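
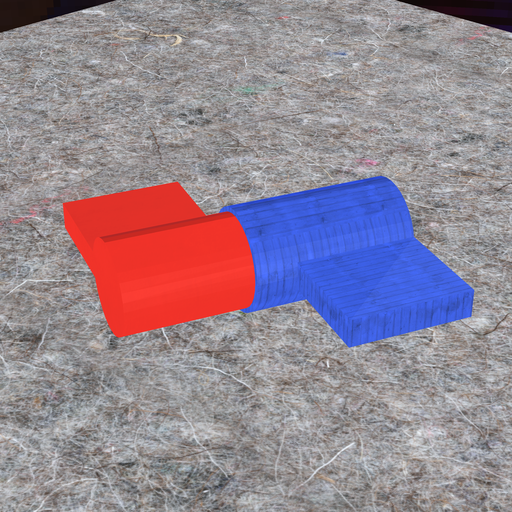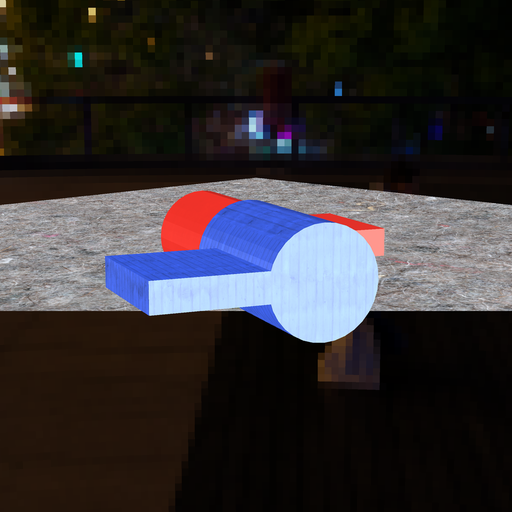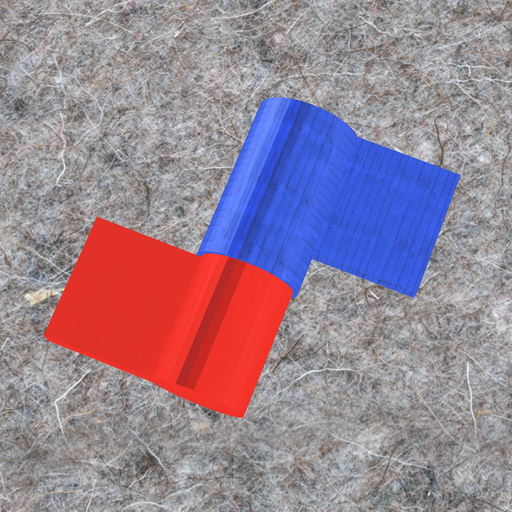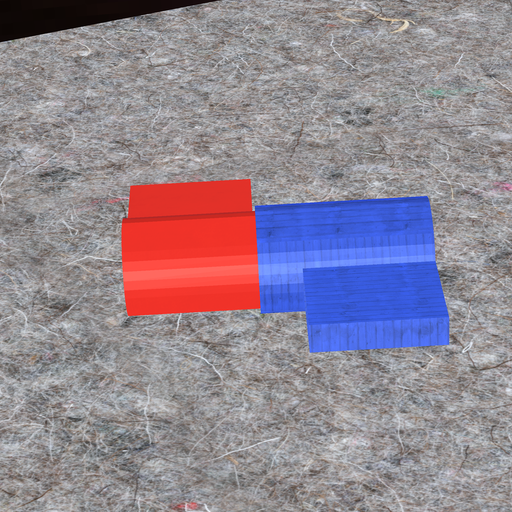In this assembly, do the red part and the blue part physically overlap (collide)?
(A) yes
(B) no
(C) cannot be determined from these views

(A) yes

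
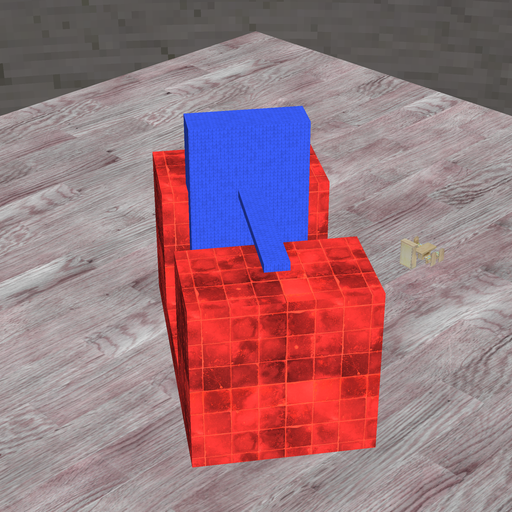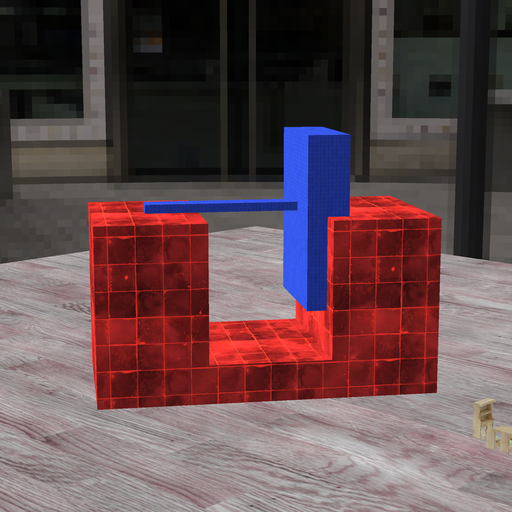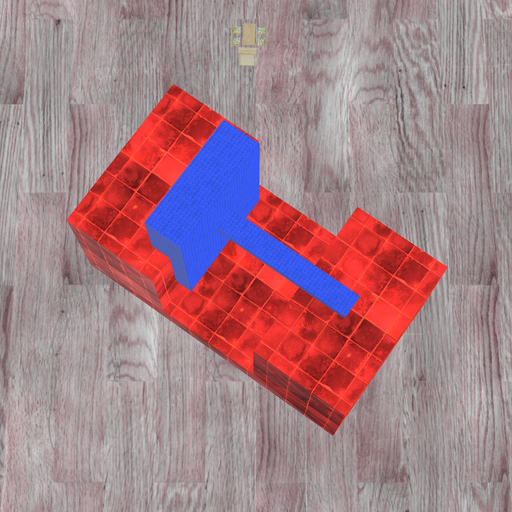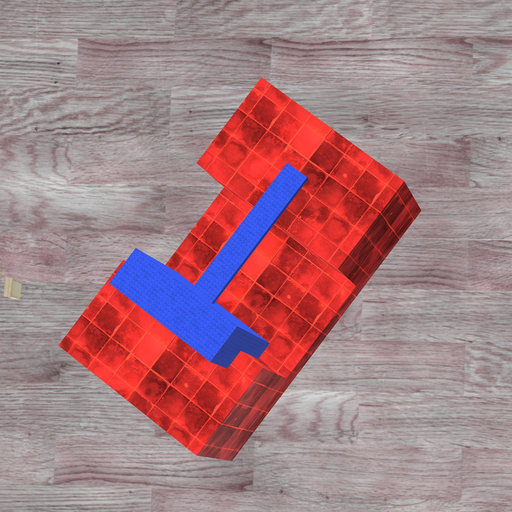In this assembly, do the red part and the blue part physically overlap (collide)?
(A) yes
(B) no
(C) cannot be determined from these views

(A) yes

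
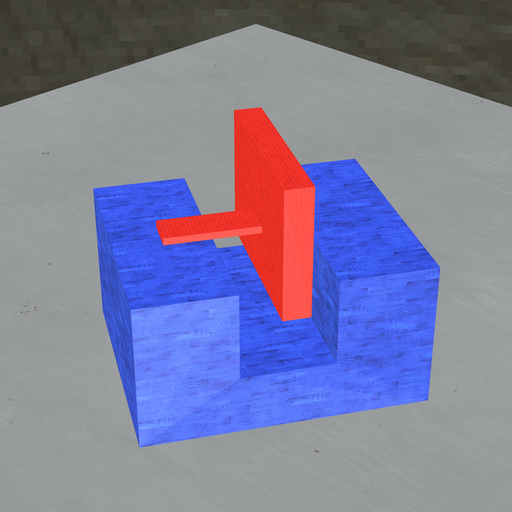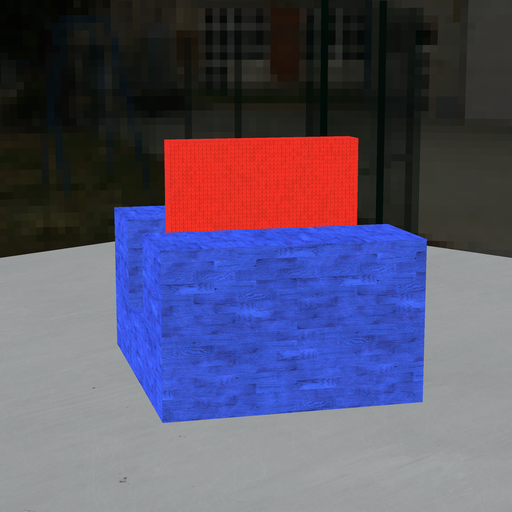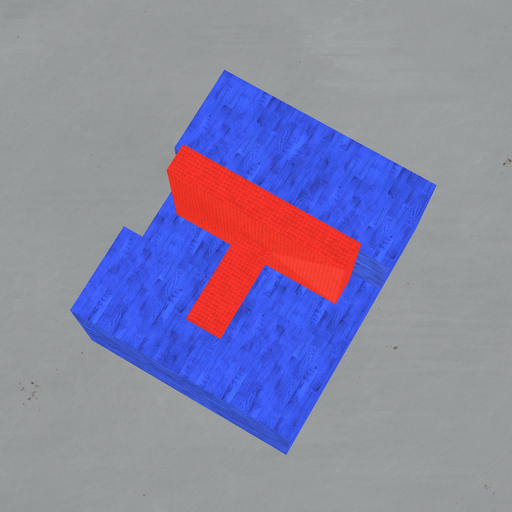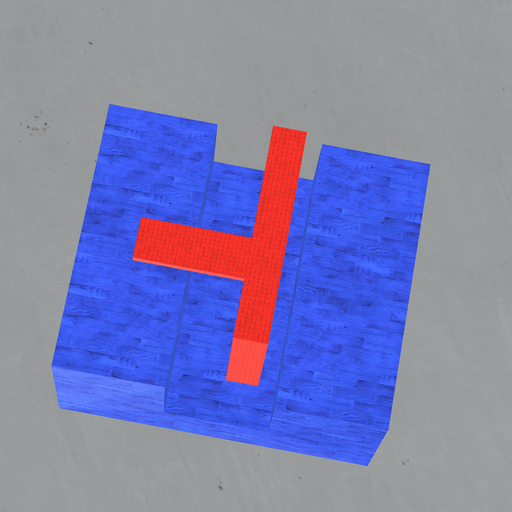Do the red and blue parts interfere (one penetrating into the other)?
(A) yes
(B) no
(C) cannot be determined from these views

(B) no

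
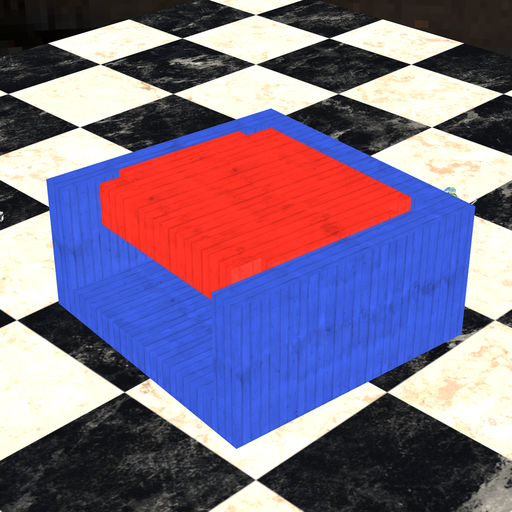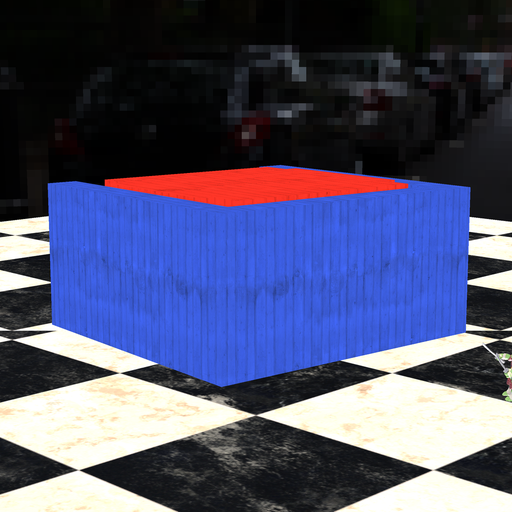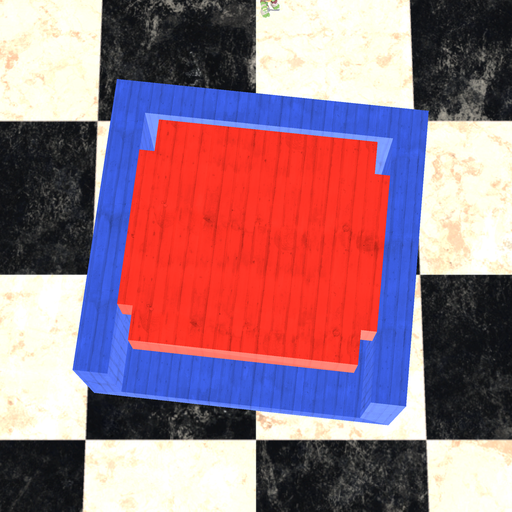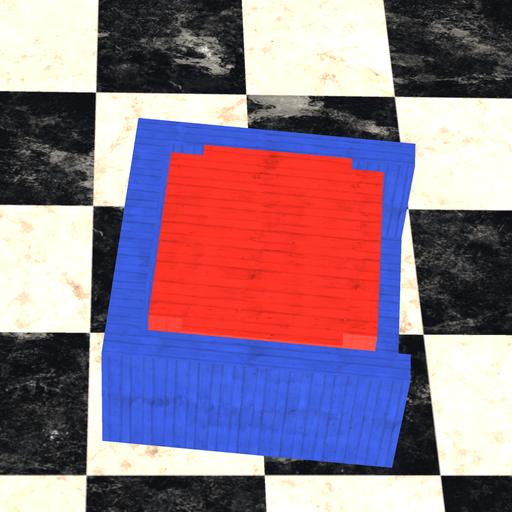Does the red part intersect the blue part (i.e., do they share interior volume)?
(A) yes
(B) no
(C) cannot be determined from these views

(B) no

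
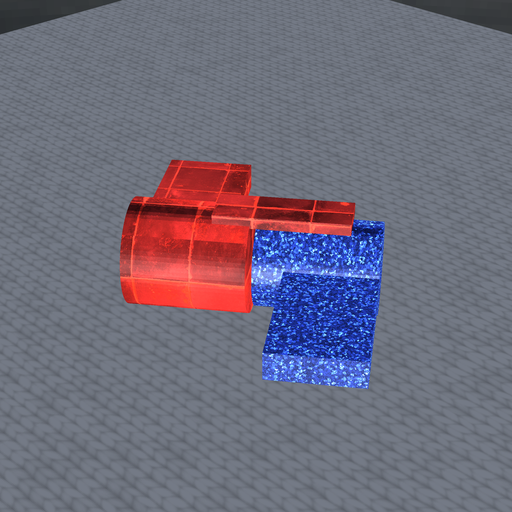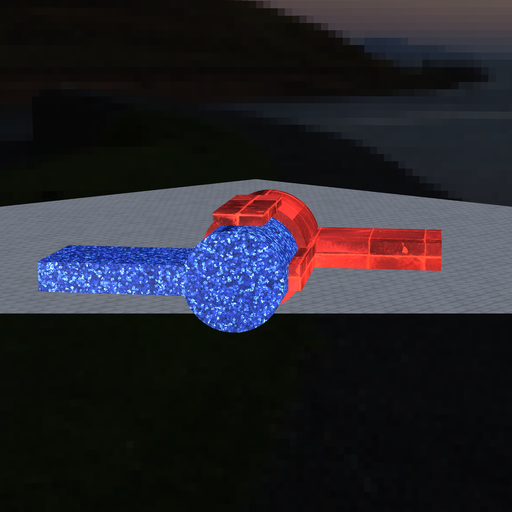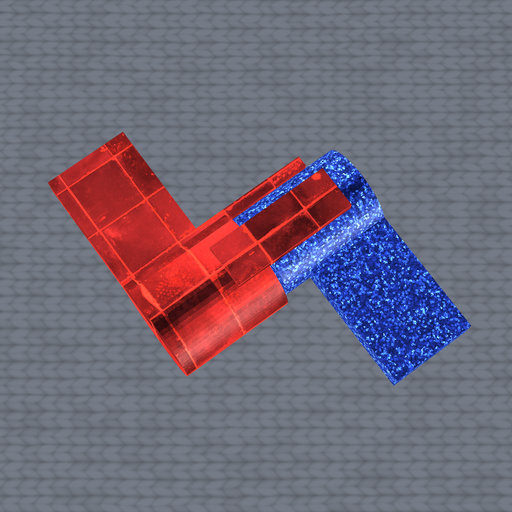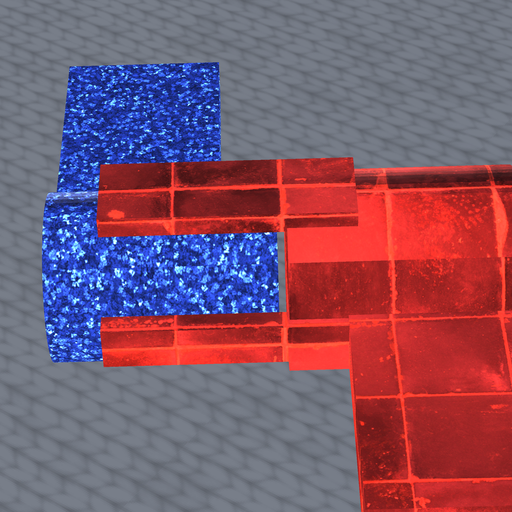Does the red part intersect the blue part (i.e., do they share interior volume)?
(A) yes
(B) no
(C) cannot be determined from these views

(B) no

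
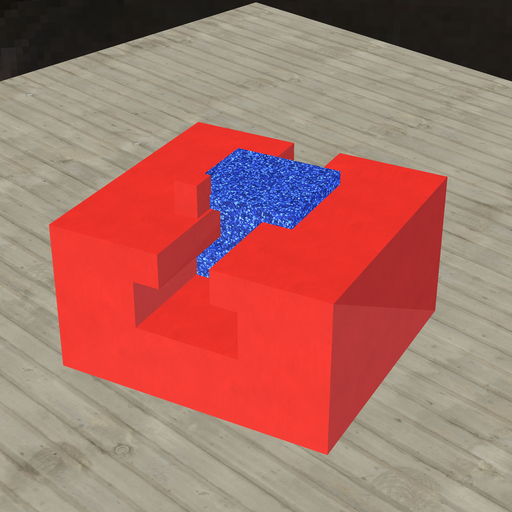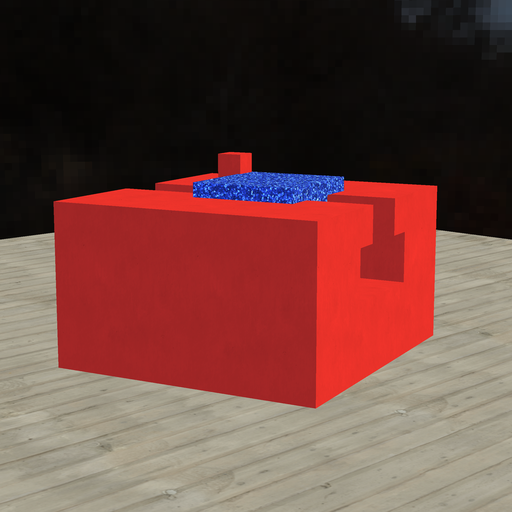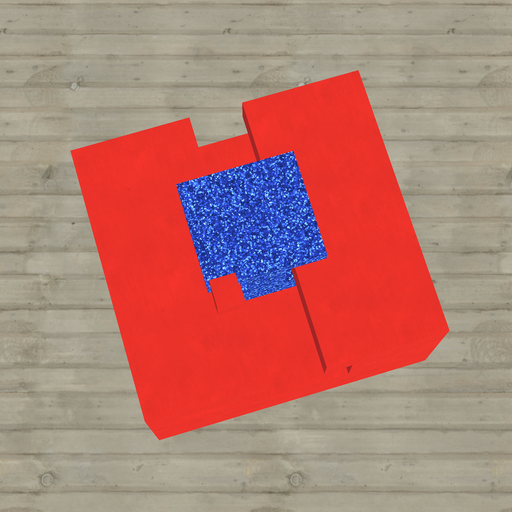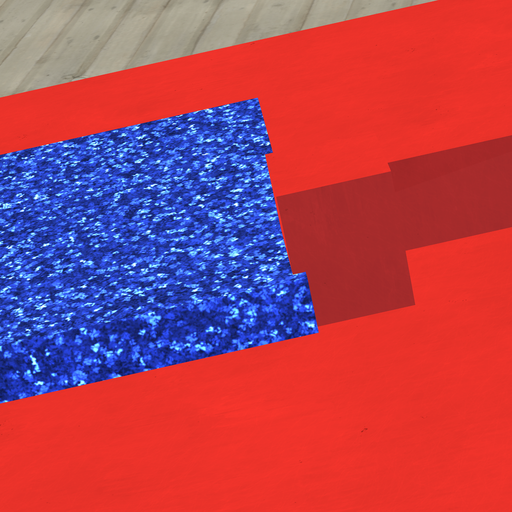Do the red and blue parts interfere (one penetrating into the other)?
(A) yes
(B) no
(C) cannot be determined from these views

(A) yes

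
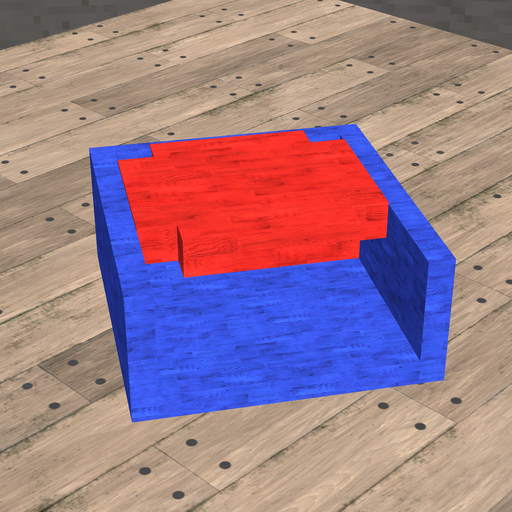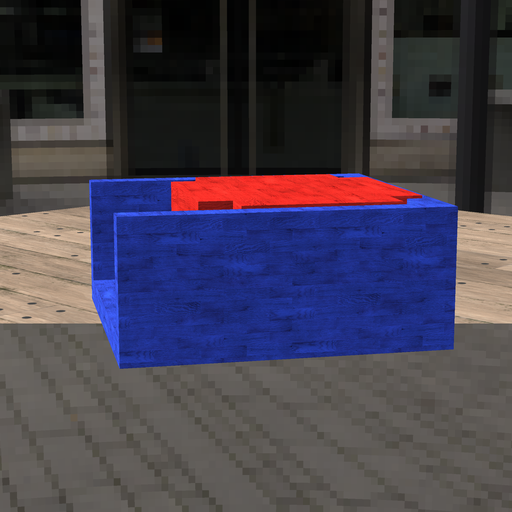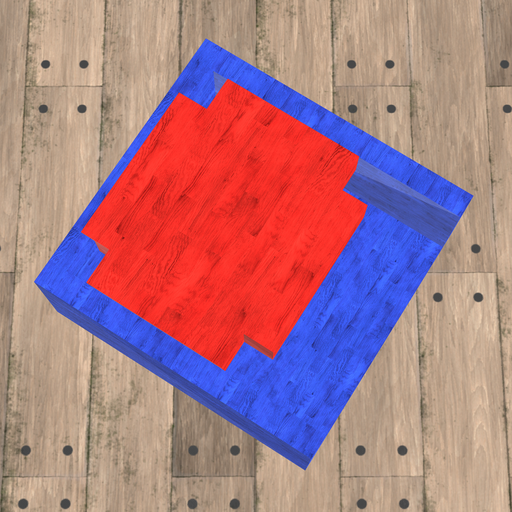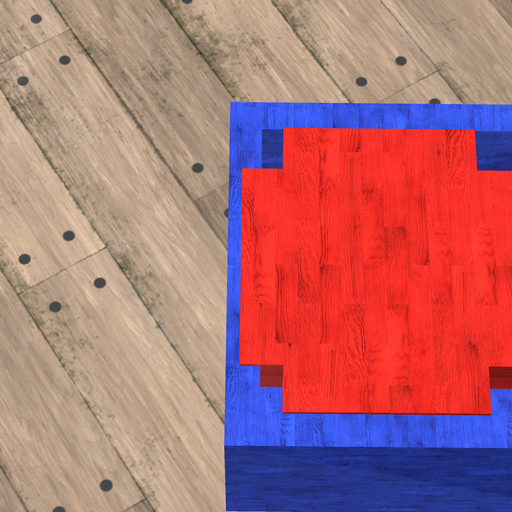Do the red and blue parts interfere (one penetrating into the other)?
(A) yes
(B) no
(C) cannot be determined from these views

(A) yes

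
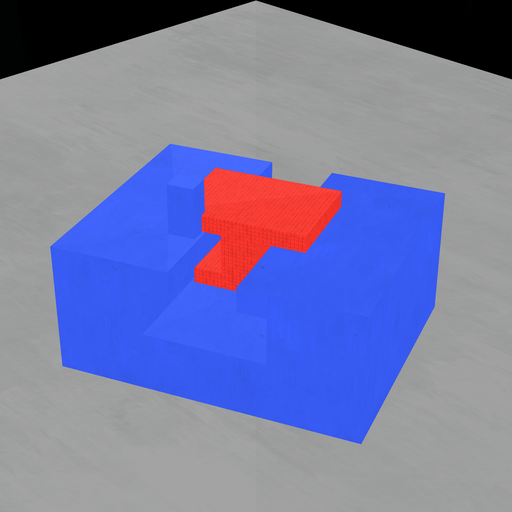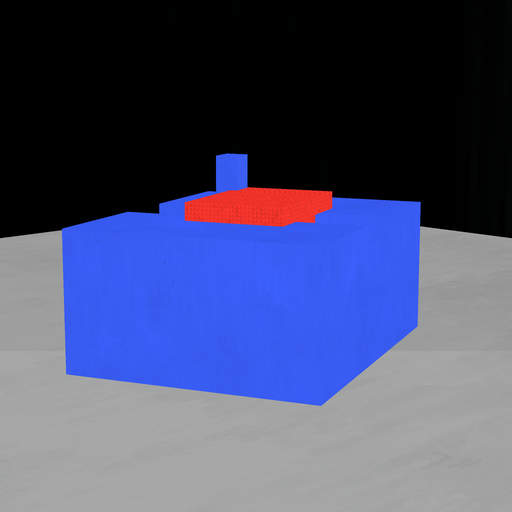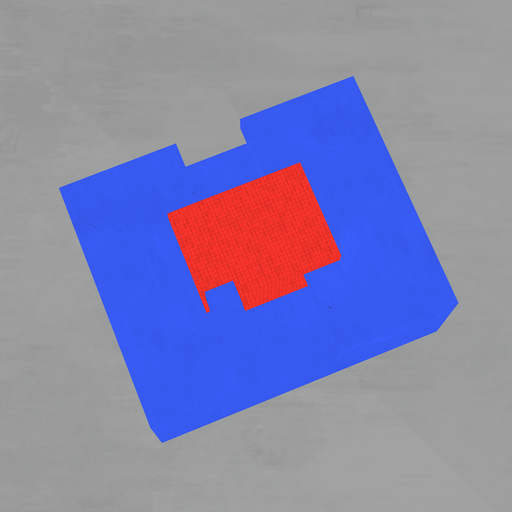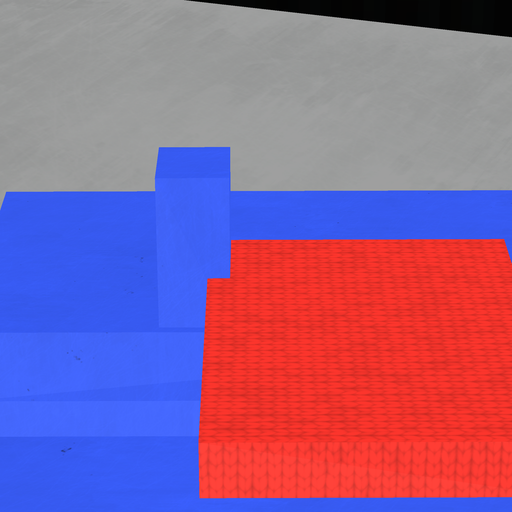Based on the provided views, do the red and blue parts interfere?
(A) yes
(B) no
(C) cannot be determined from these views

(A) yes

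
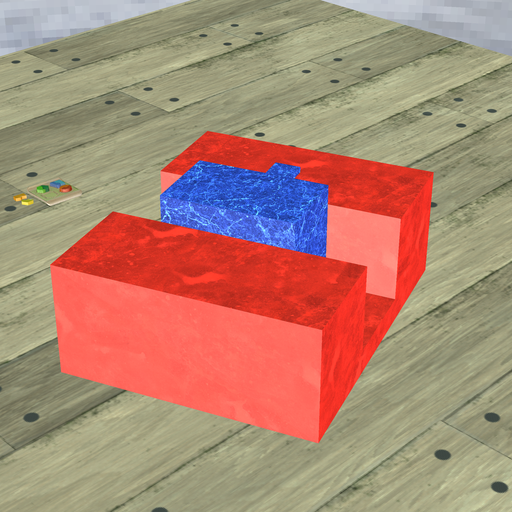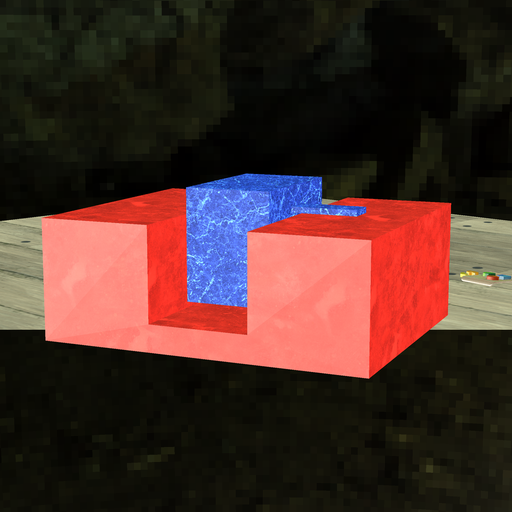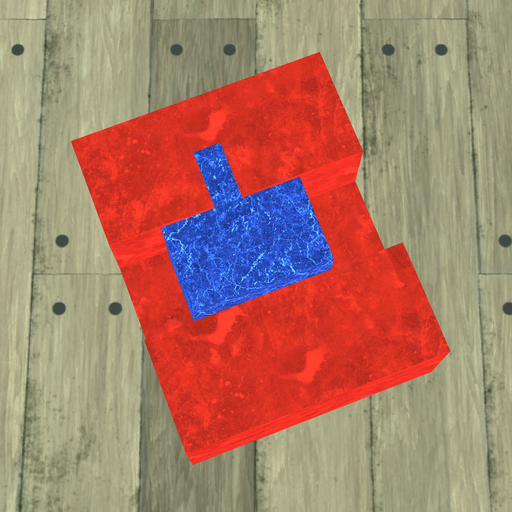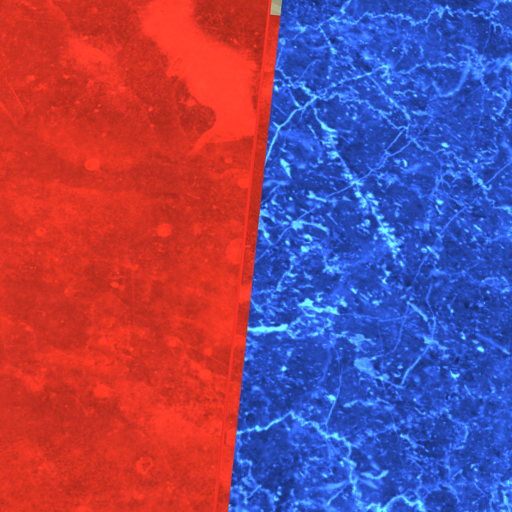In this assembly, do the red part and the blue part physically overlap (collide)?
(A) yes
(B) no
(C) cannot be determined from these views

(B) no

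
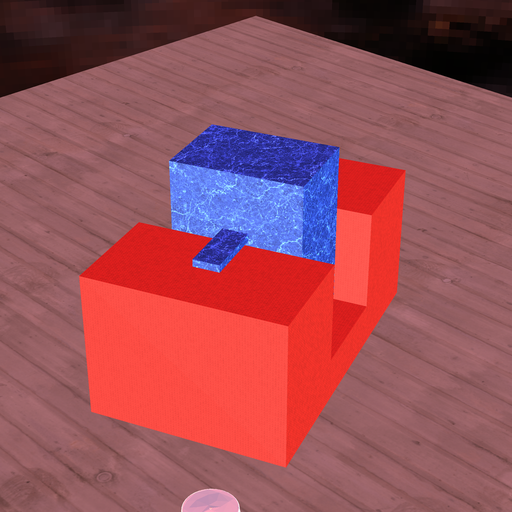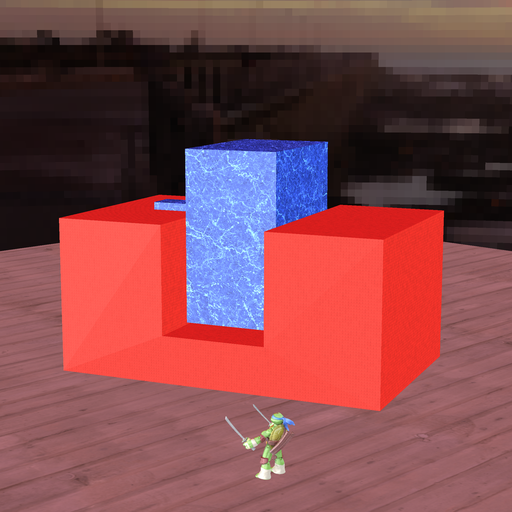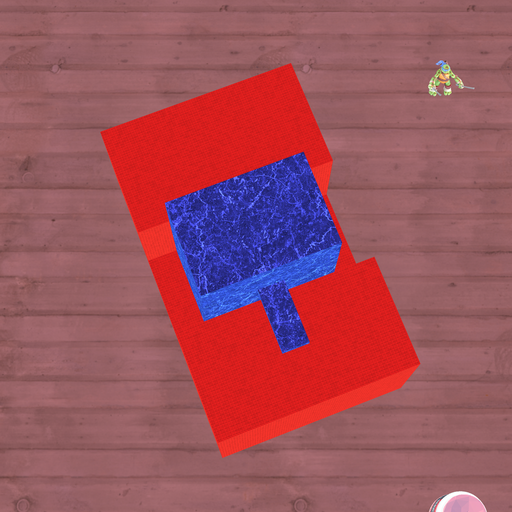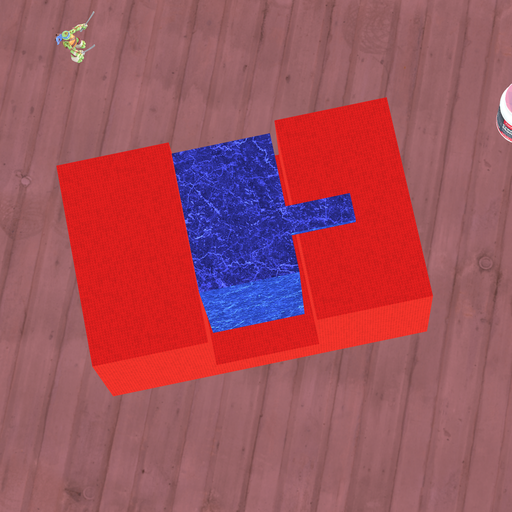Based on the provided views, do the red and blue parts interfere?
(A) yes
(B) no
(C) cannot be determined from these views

(B) no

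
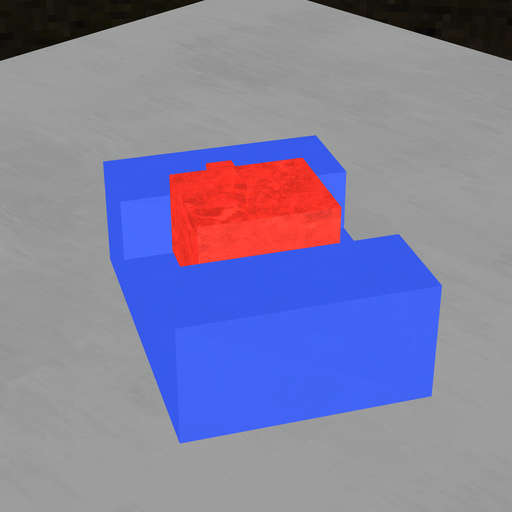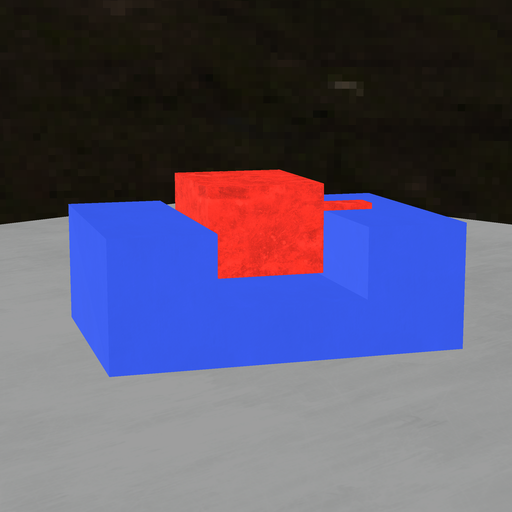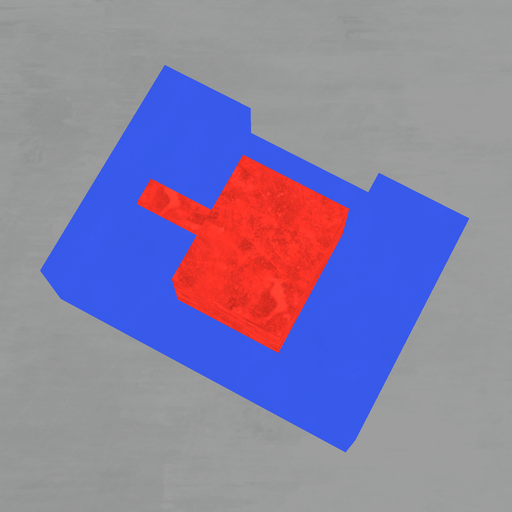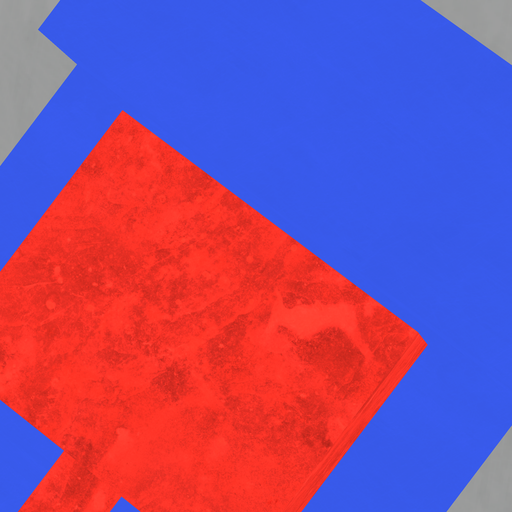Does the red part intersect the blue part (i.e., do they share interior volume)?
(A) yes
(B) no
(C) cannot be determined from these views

(B) no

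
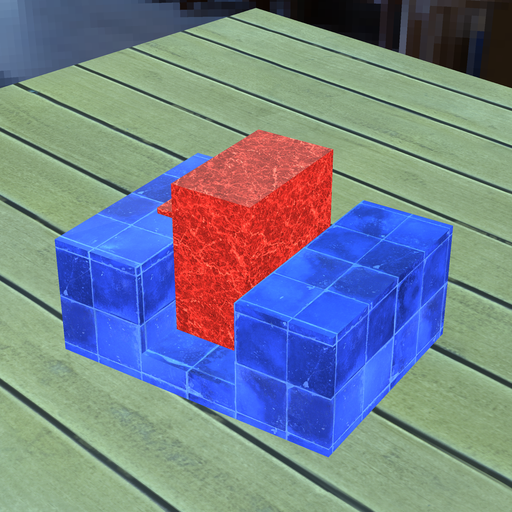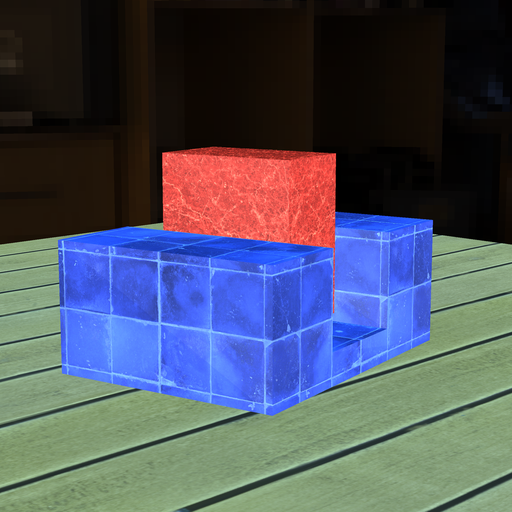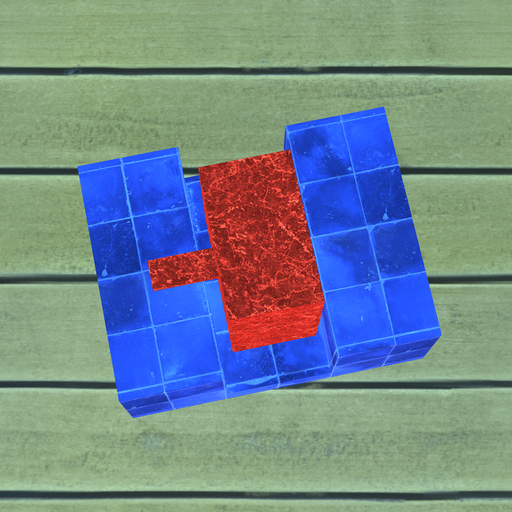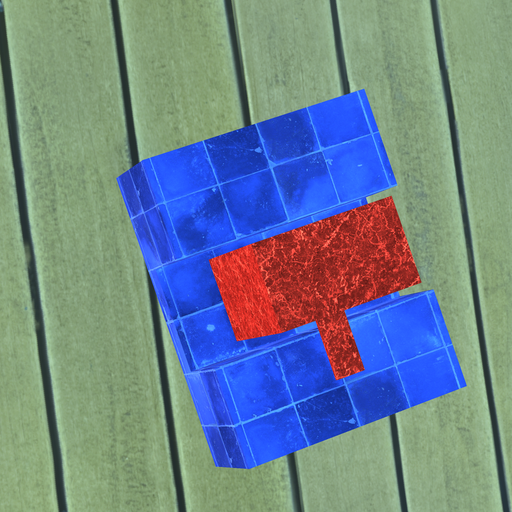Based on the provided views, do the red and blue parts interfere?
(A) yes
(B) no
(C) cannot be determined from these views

(B) no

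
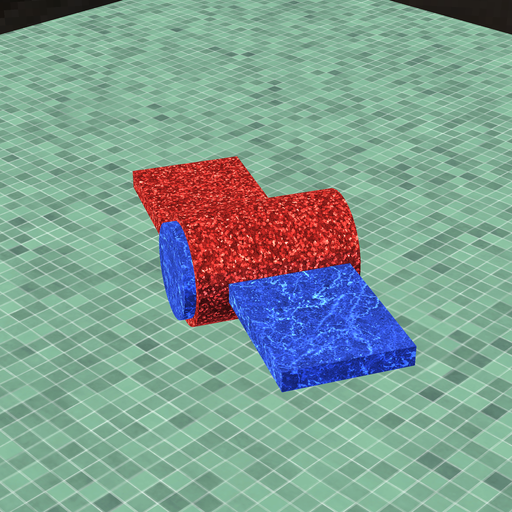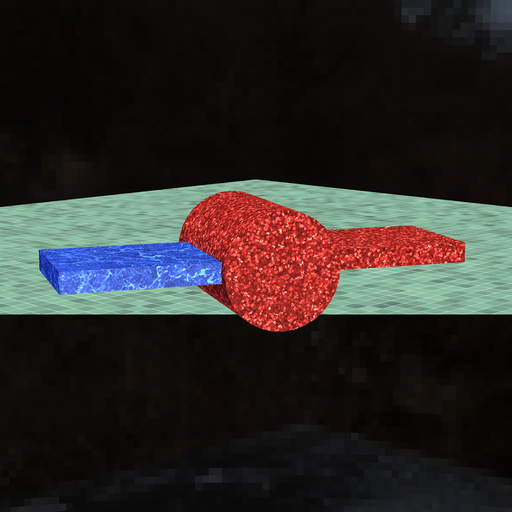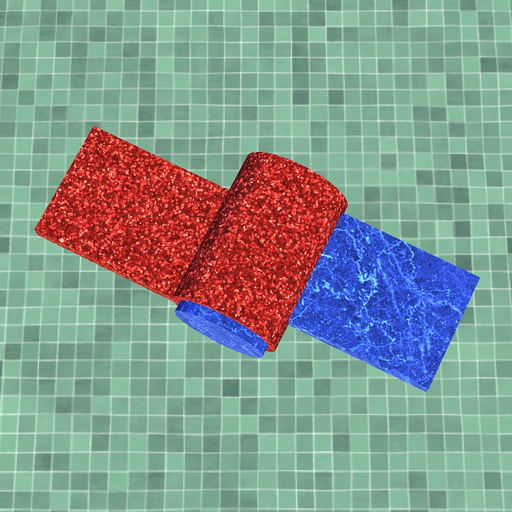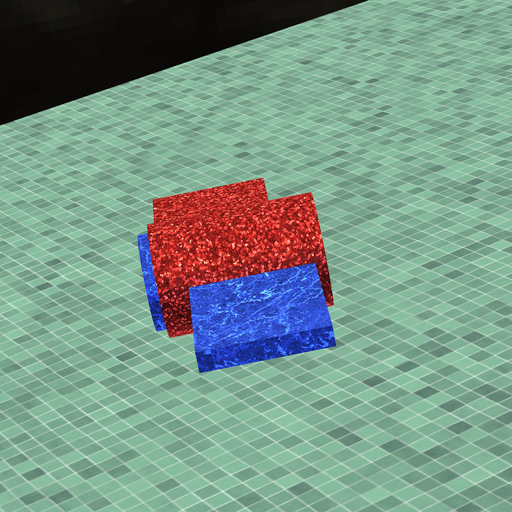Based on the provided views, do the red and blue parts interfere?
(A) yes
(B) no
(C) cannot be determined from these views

(A) yes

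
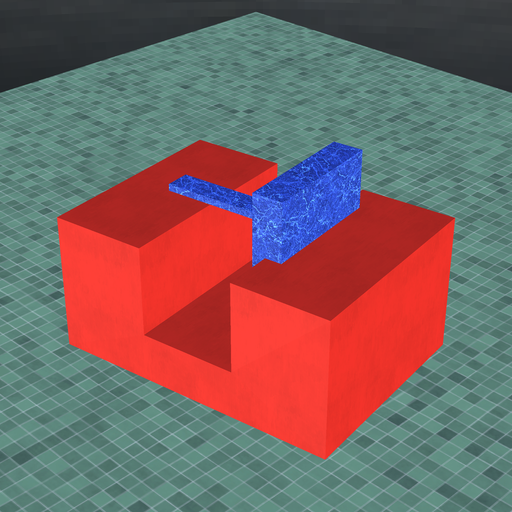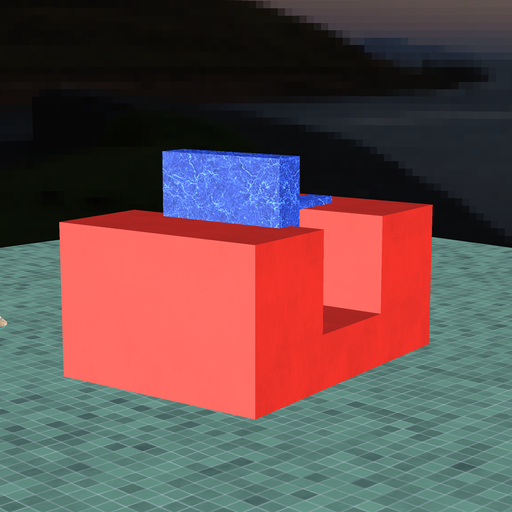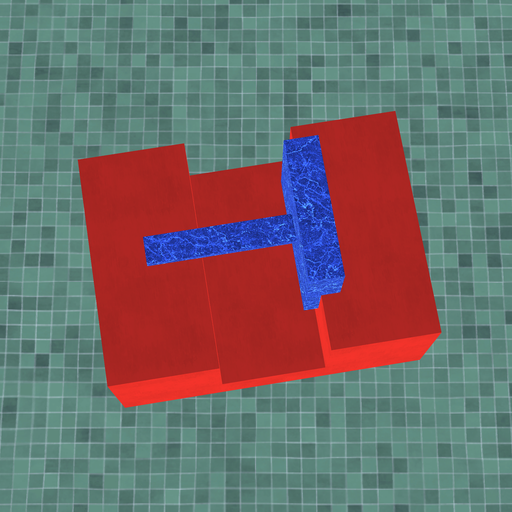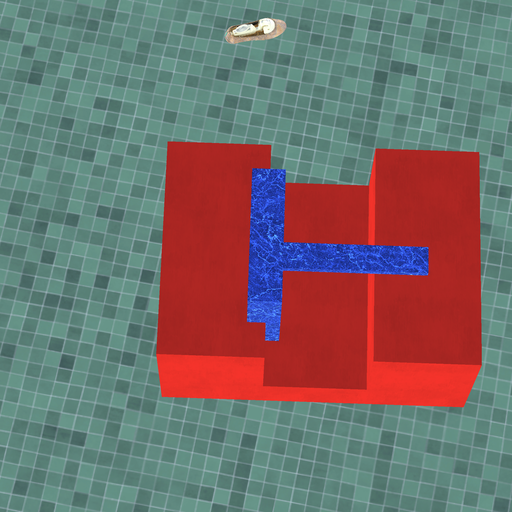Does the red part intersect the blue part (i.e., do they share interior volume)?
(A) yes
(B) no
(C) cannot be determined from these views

(A) yes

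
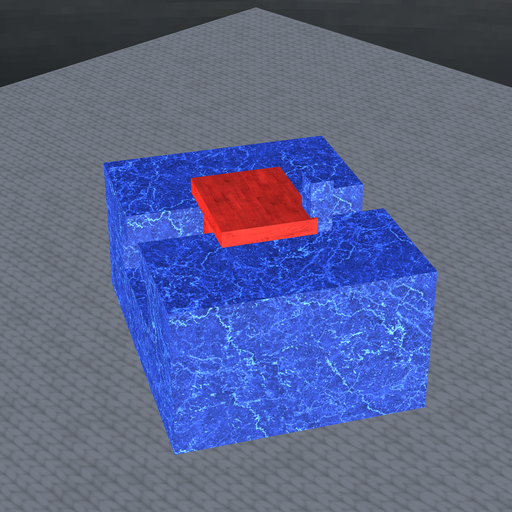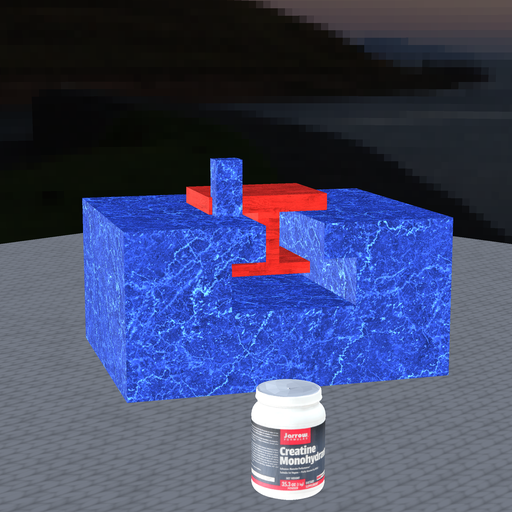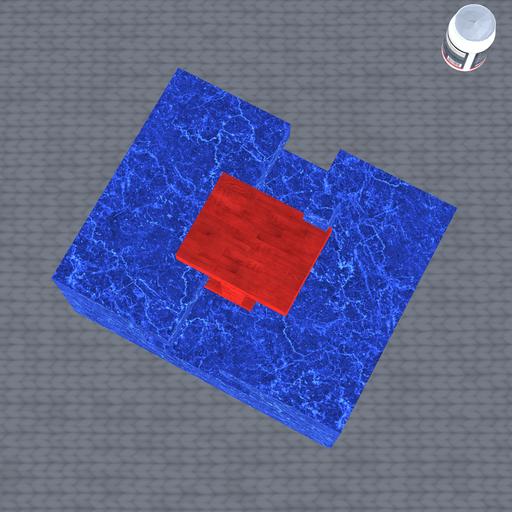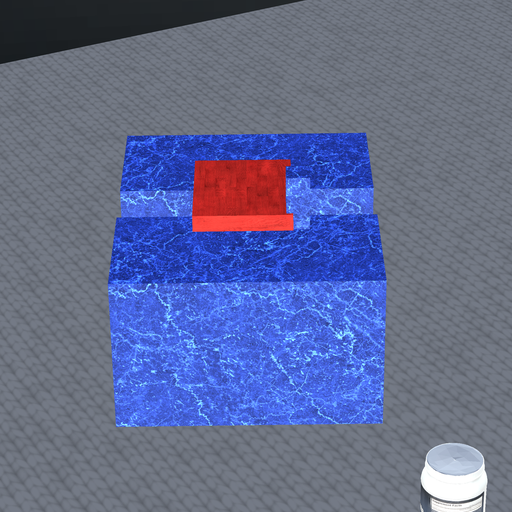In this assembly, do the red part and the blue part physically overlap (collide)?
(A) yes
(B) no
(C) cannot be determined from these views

(A) yes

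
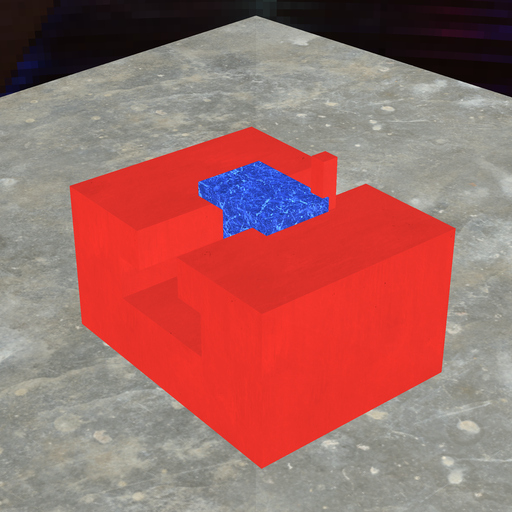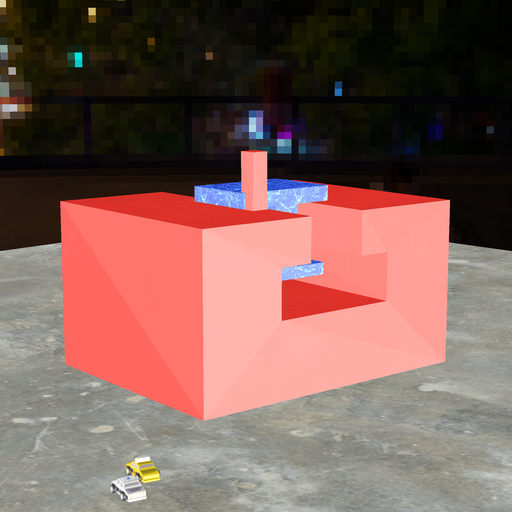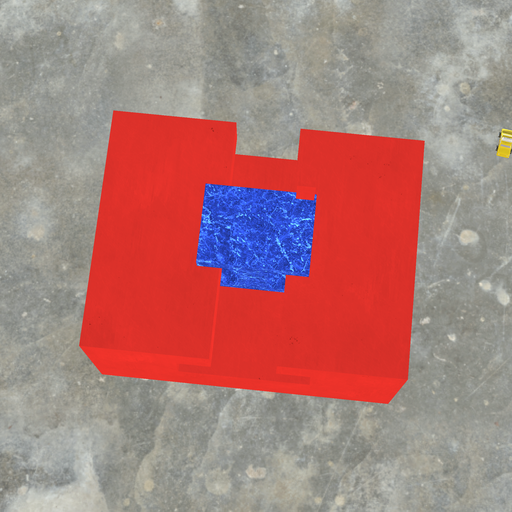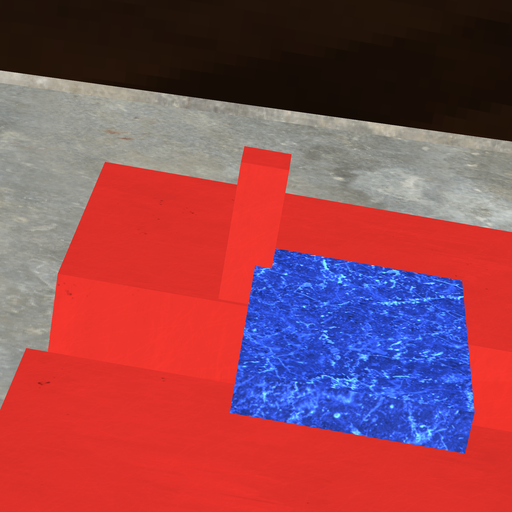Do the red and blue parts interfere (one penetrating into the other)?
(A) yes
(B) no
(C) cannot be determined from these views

(A) yes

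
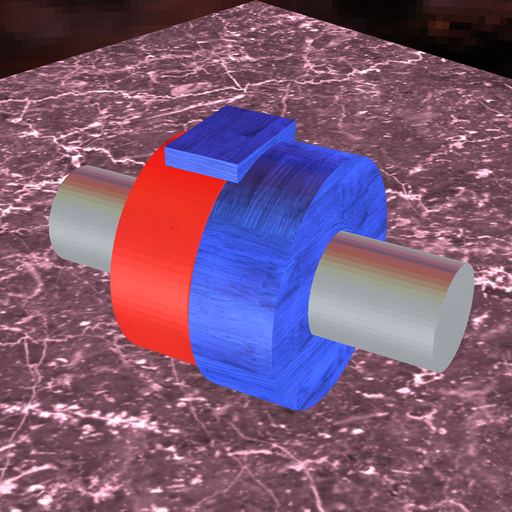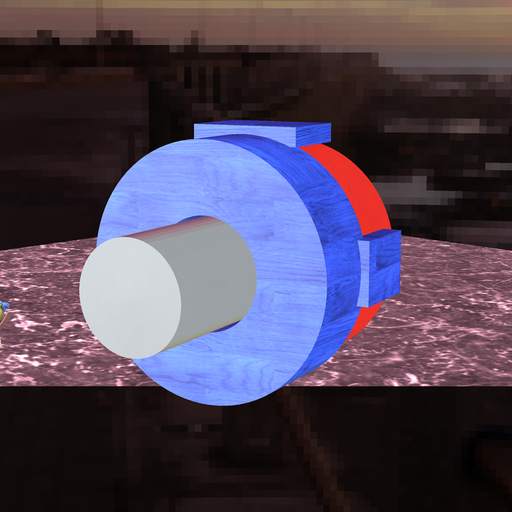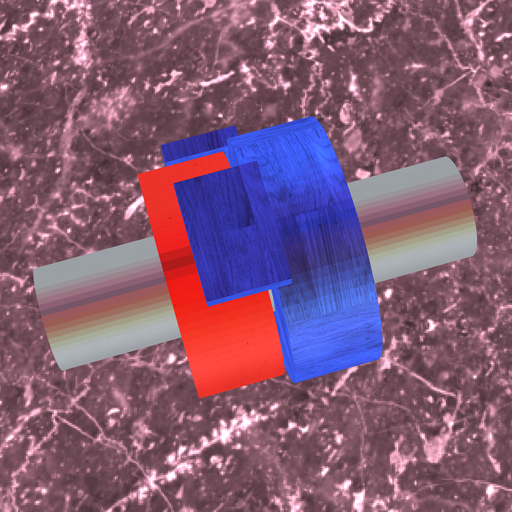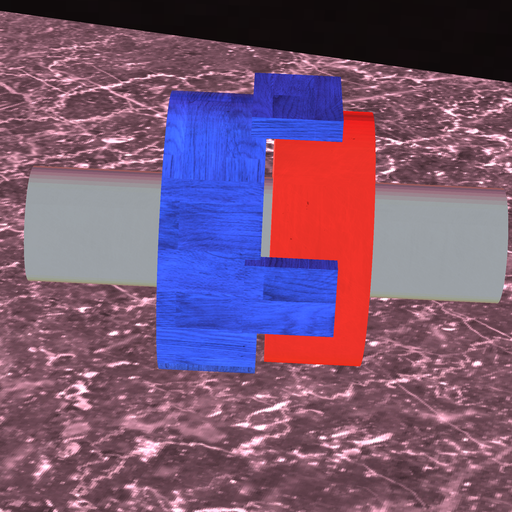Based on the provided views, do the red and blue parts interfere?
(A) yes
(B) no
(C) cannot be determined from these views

(B) no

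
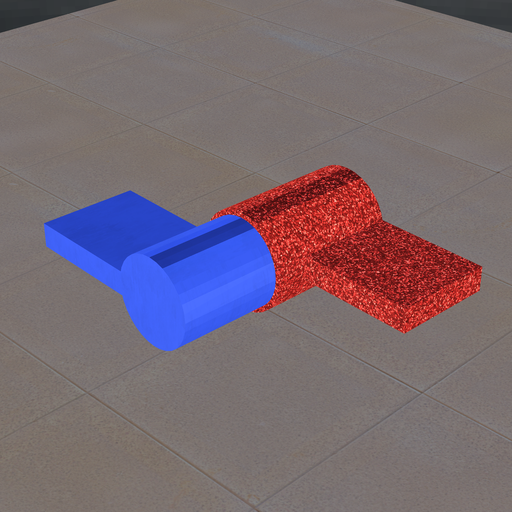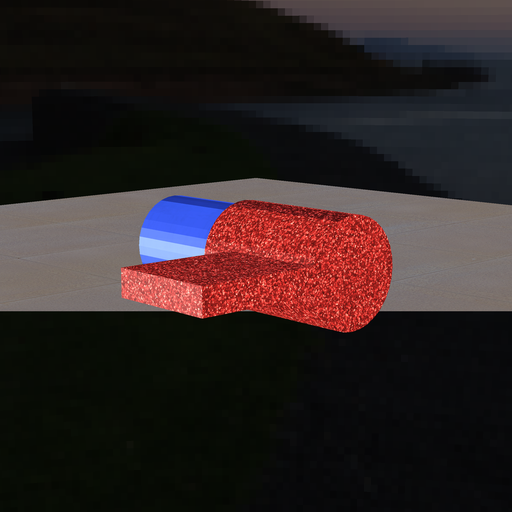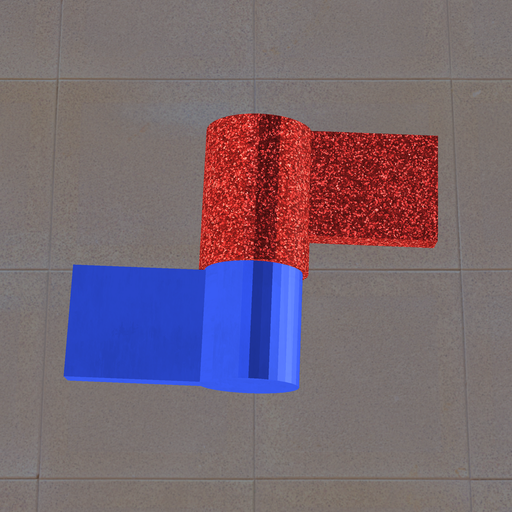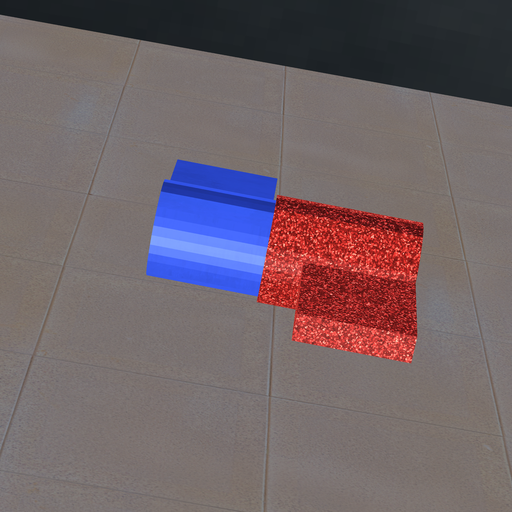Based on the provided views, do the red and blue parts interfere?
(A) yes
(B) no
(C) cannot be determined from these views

(A) yes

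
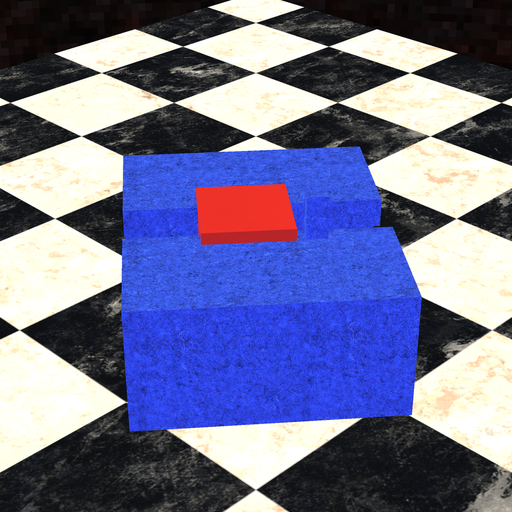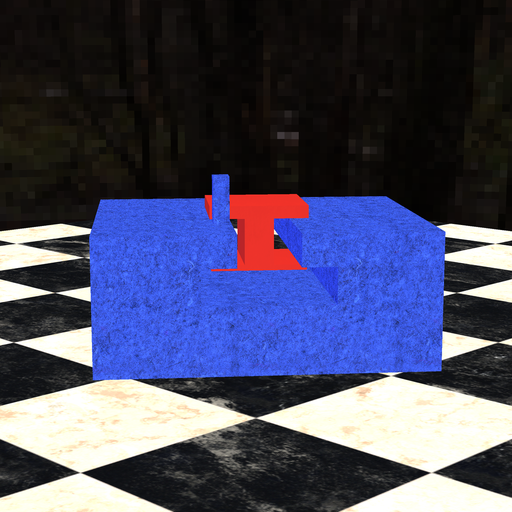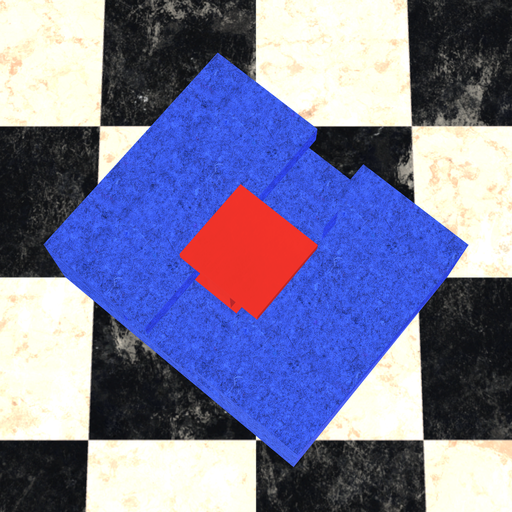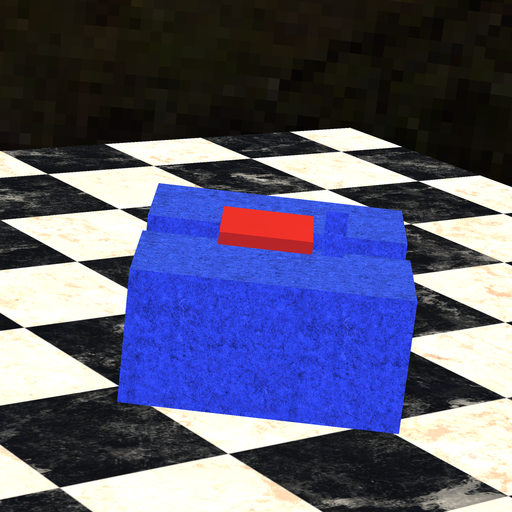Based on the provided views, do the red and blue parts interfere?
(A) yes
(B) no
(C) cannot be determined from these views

(B) no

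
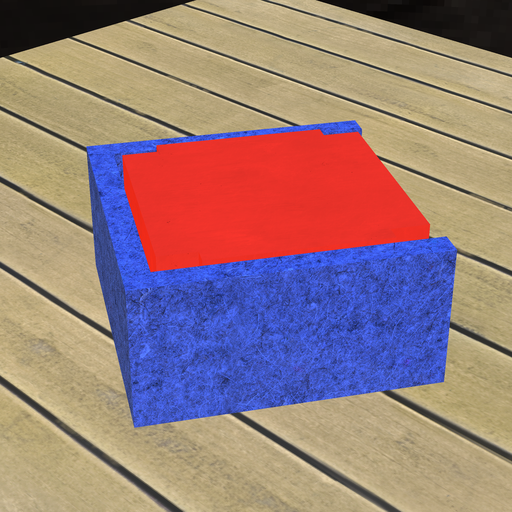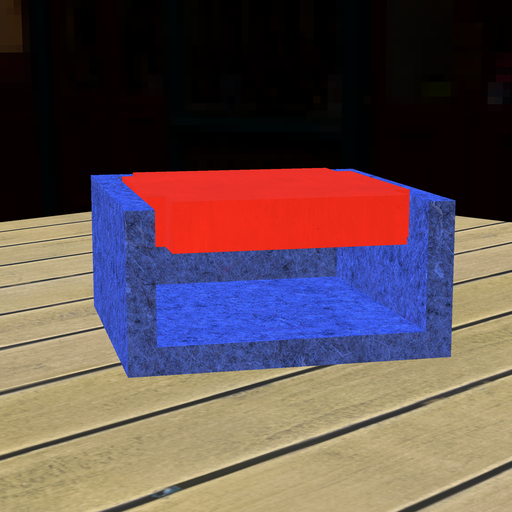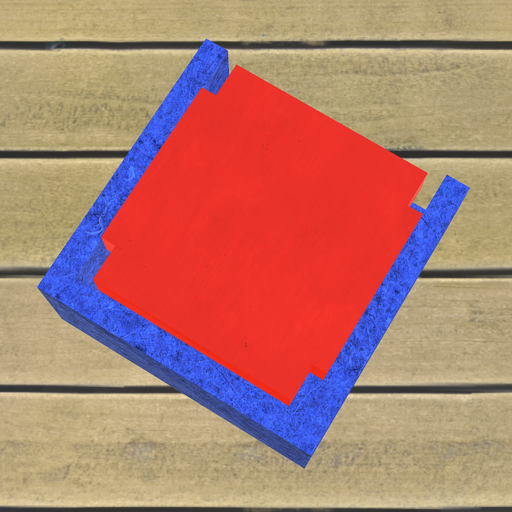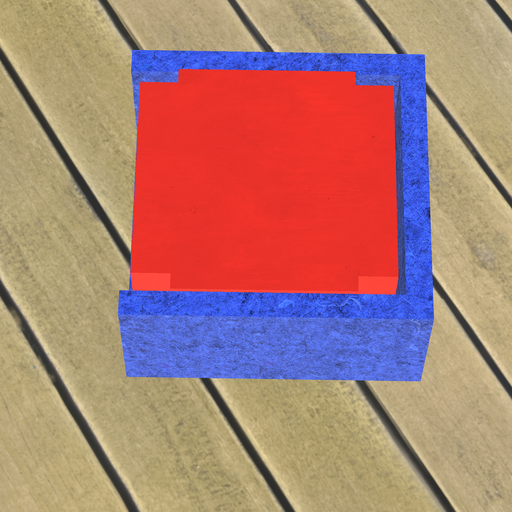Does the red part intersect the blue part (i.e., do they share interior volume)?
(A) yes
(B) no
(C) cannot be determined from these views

(B) no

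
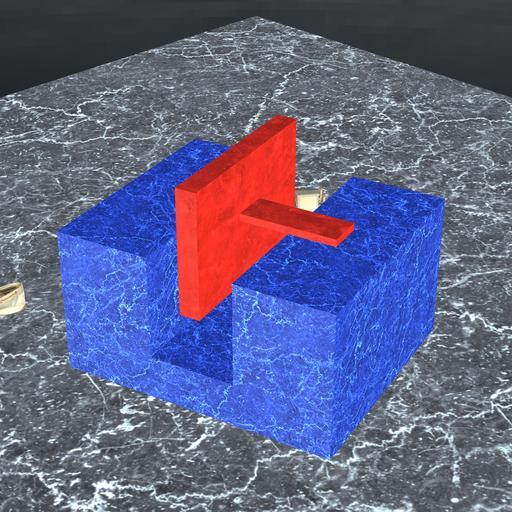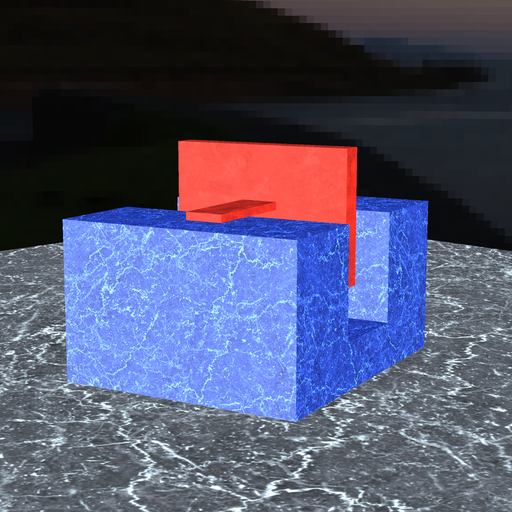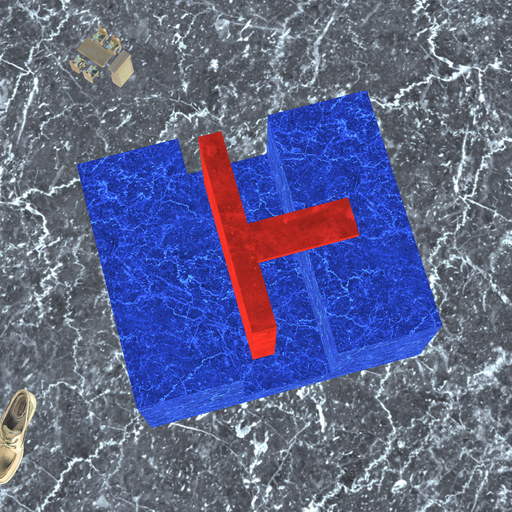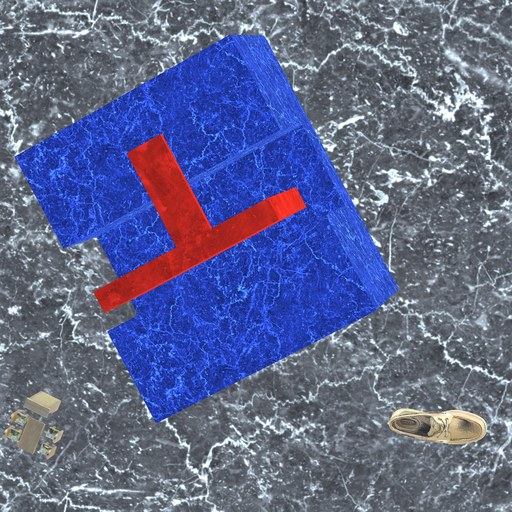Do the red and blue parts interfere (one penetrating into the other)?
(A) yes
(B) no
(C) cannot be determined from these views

(B) no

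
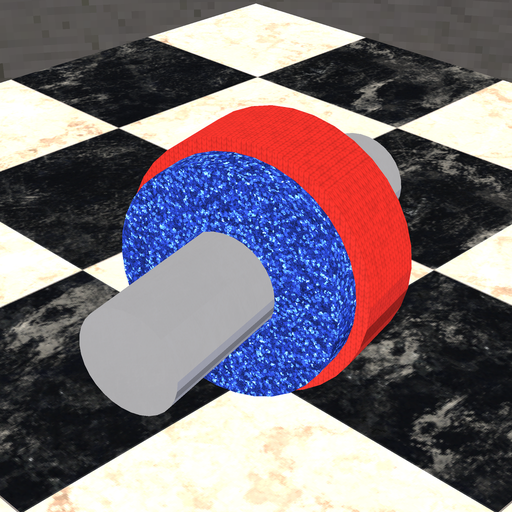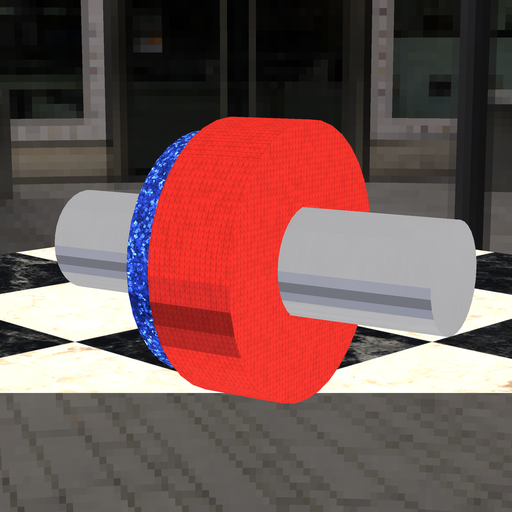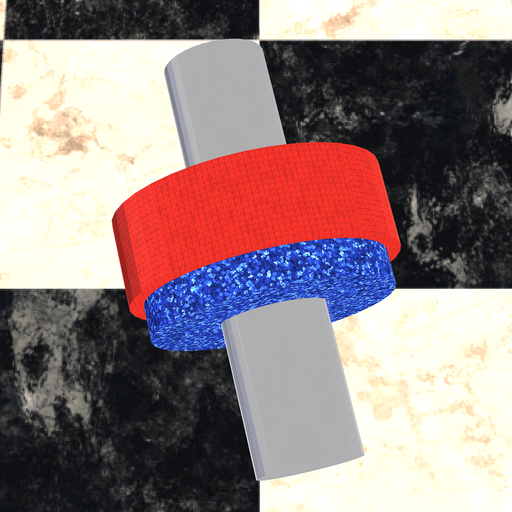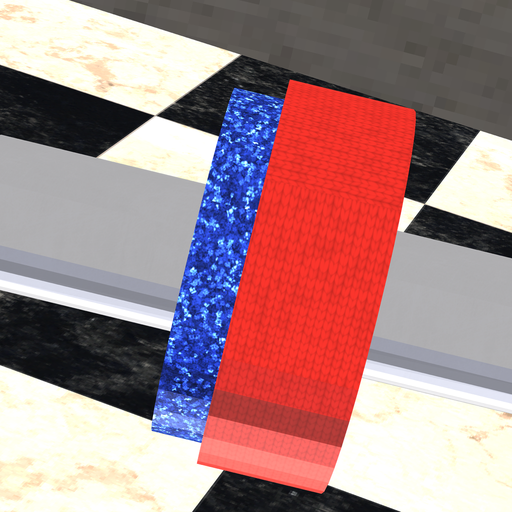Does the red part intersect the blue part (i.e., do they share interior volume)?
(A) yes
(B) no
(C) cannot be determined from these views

(A) yes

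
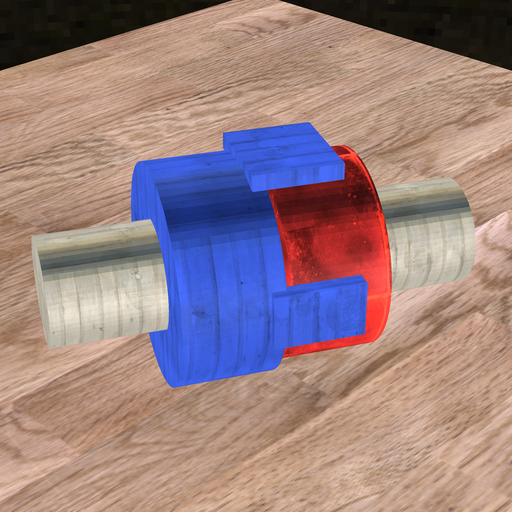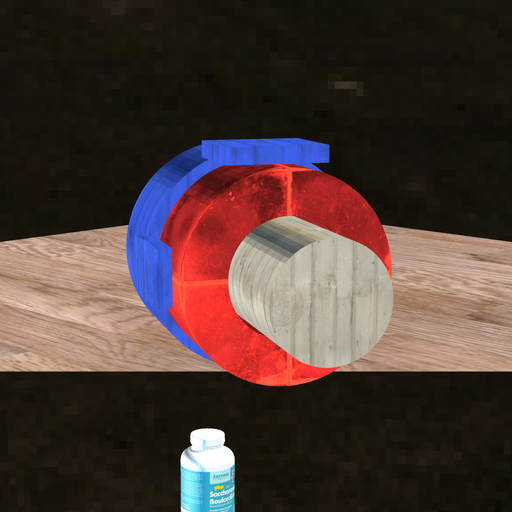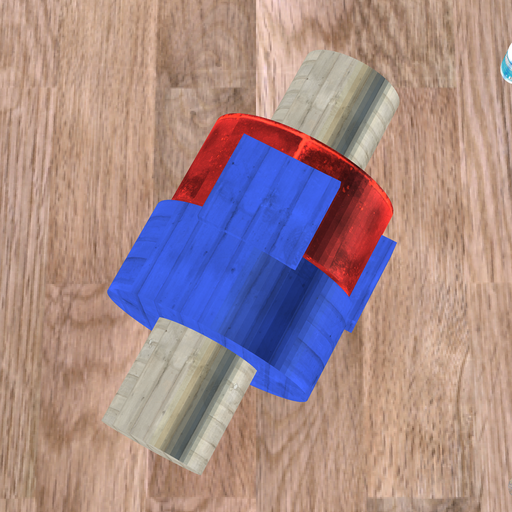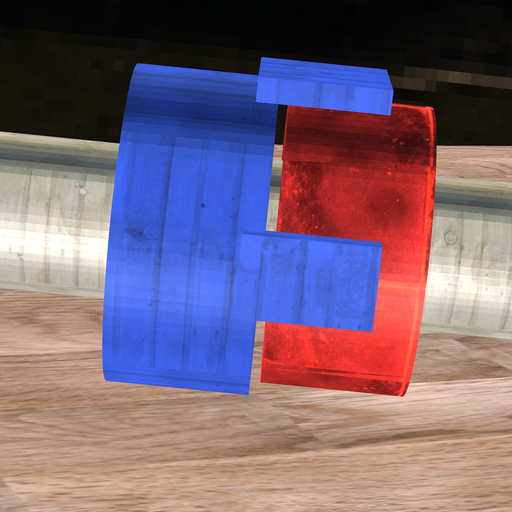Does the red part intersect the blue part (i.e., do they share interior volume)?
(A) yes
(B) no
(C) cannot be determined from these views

(B) no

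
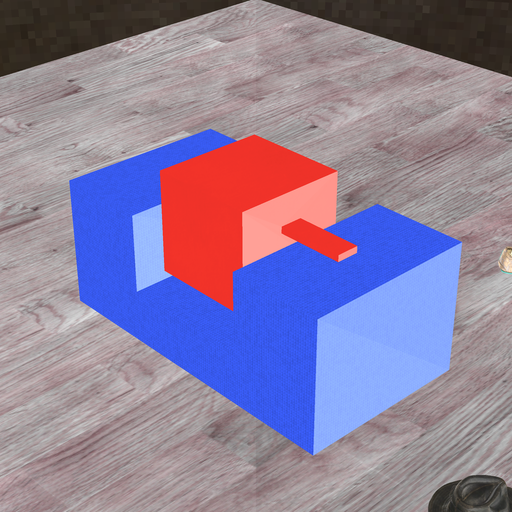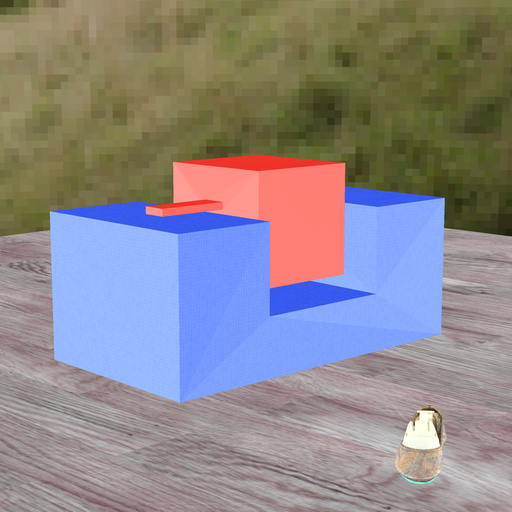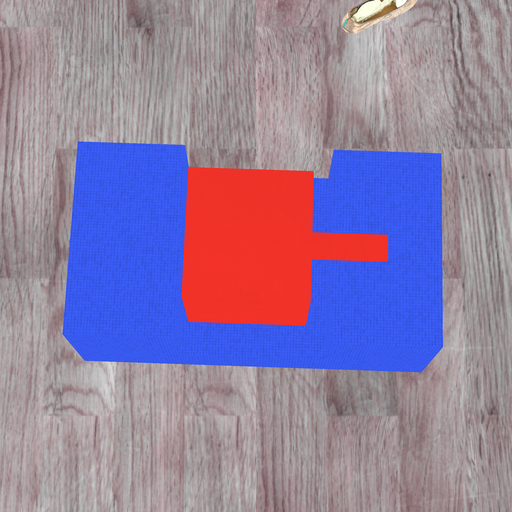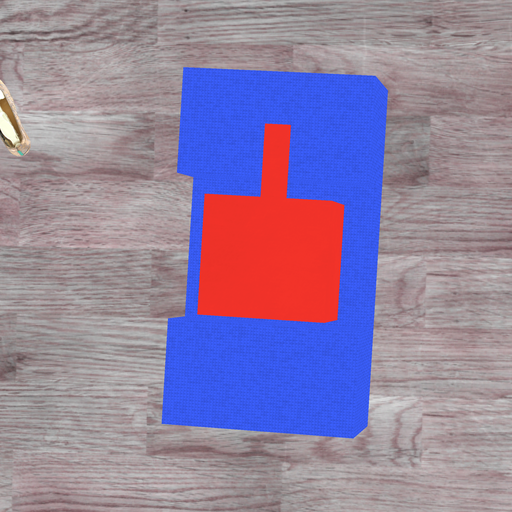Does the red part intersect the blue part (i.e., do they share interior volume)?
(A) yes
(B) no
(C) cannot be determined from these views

(B) no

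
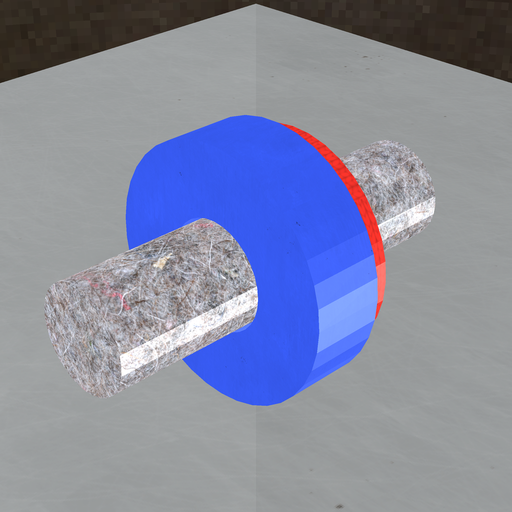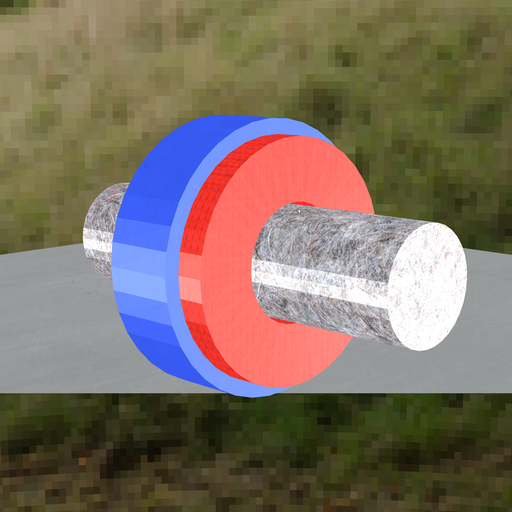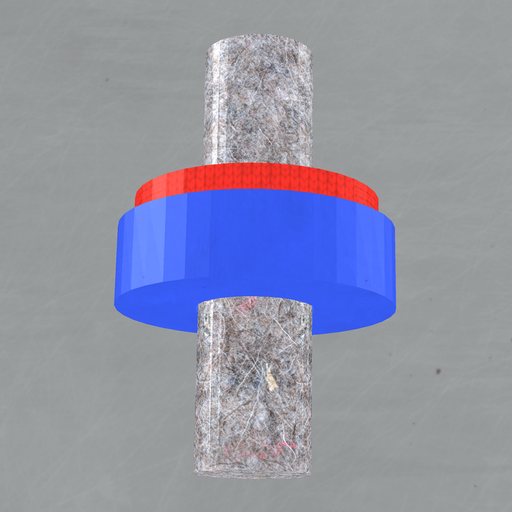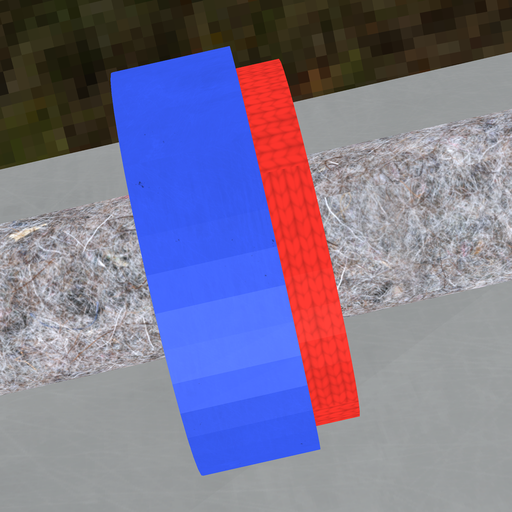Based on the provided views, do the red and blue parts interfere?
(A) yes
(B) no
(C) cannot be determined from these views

(A) yes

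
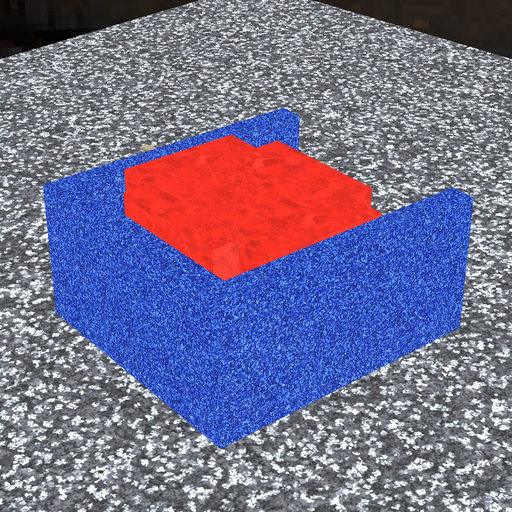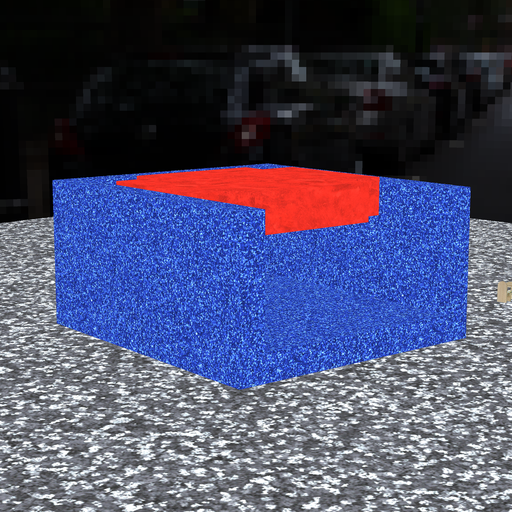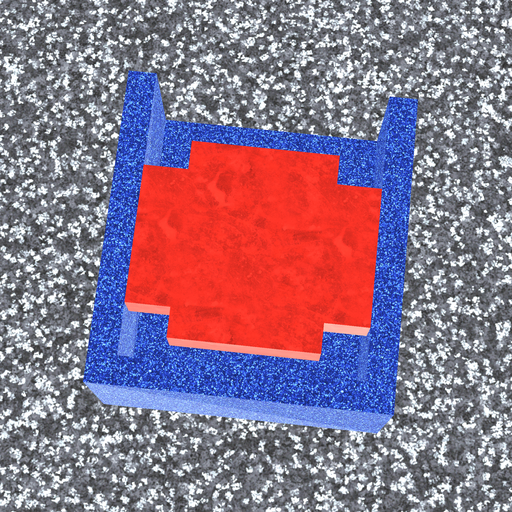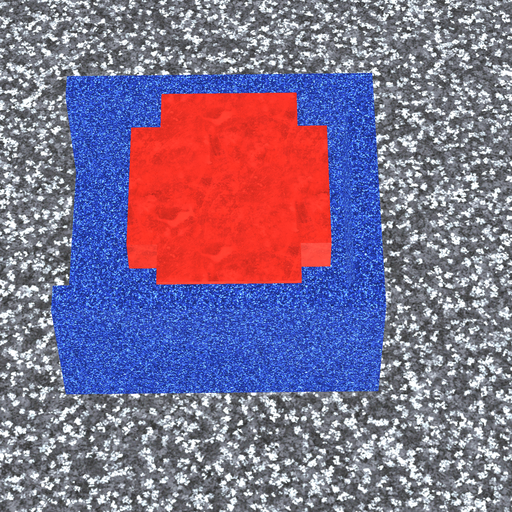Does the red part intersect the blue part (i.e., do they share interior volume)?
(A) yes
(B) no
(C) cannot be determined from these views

(B) no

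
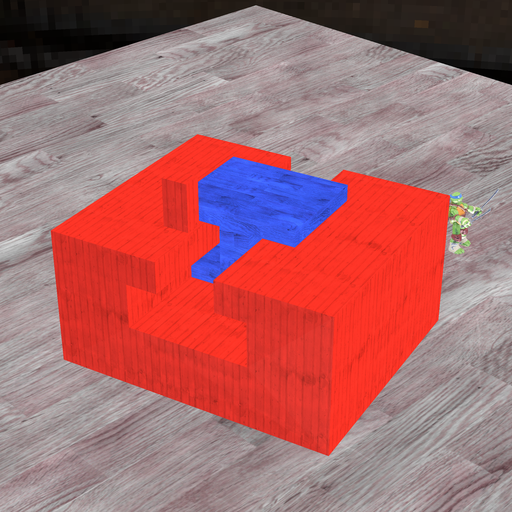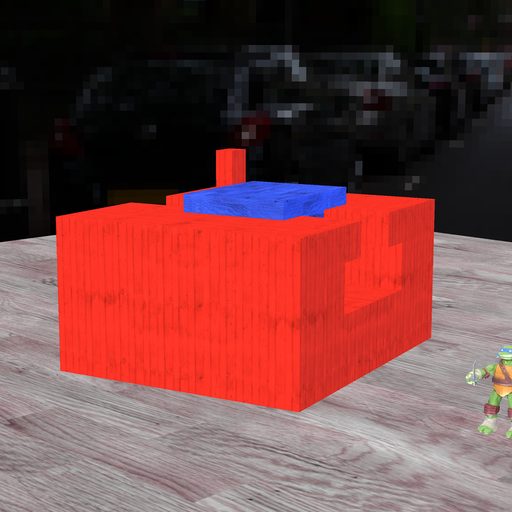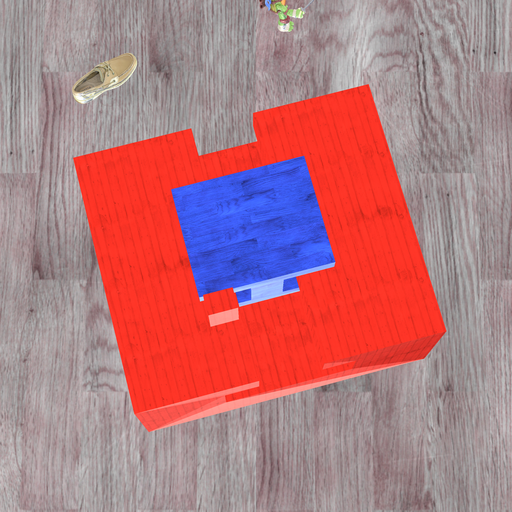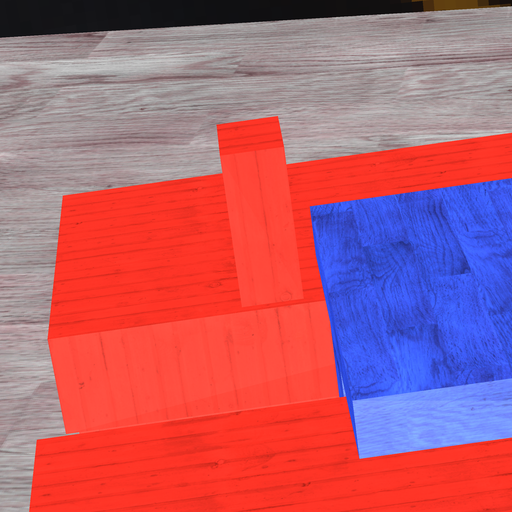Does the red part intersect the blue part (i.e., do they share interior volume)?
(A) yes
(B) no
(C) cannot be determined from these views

(B) no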